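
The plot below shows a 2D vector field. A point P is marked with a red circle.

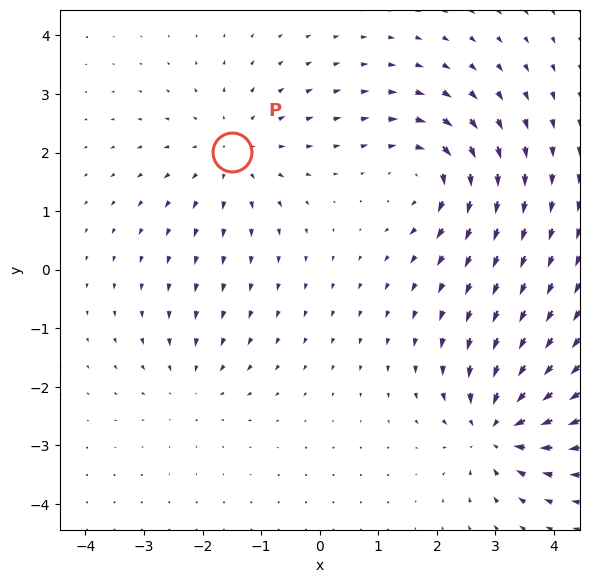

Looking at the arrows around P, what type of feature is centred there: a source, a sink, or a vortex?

At P (-1.5, 2.0) the arrows spread outward. Divergence about +3, curl ≈0 — positive divergence with near-zero curl is a source.

source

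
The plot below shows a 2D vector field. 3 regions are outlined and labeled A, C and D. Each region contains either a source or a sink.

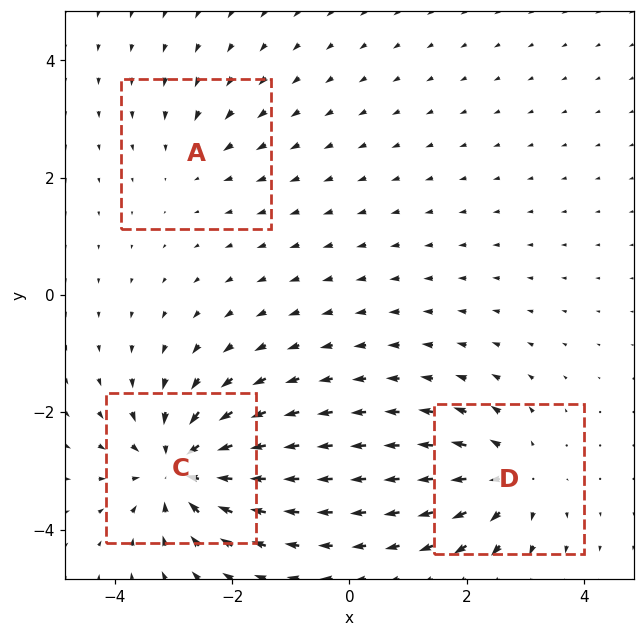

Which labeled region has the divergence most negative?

Divergence at each region's feature centre — A: about -2, C: about -5, D: about +4. Region C is most negative.

C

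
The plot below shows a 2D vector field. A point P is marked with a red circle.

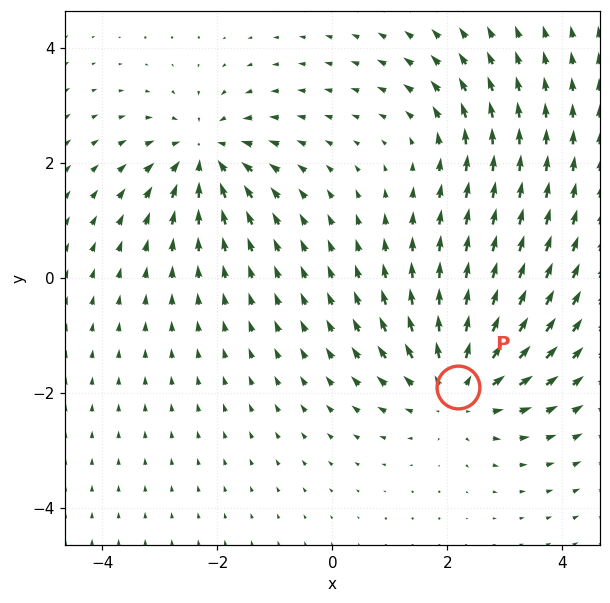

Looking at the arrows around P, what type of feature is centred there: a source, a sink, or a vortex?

source

At P (2.2, -1.9) the arrows spread outward. Divergence about +5, curl ≈0 — positive divergence with near-zero curl is a source.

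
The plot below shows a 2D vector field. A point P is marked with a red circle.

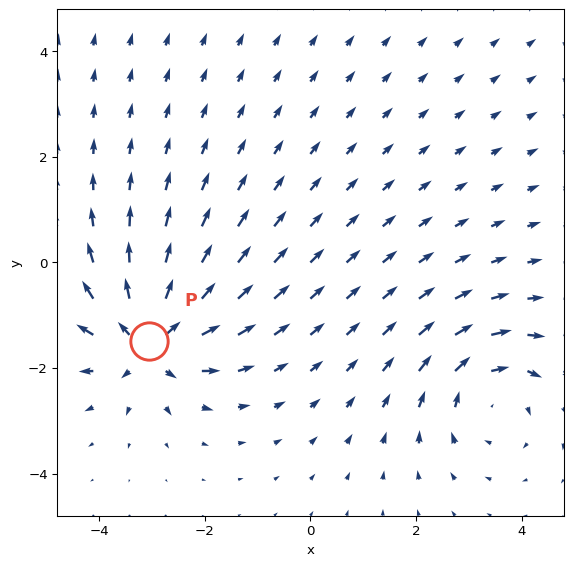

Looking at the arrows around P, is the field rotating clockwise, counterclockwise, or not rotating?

Near P at (-3.1, -1.5) the arrows show no circulation. The curl there is ≈0.

not rotating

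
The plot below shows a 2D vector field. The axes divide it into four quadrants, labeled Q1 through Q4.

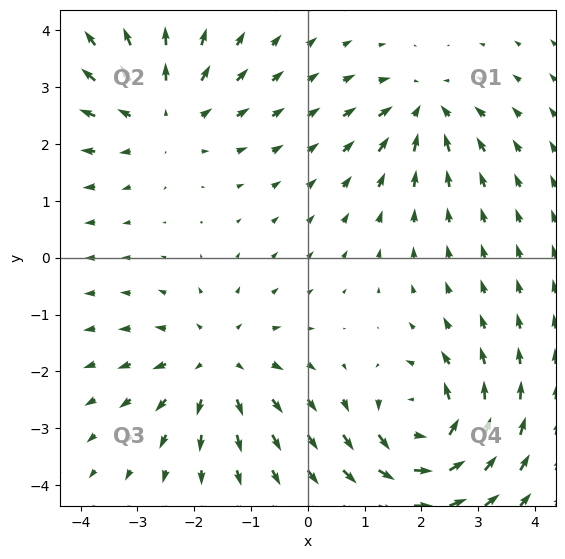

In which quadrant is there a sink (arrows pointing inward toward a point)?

The sink sits at approximately (2.1, 2.6), which lies in quadrant Q1. The divergence there is about -4, negative as expected for a sink.

Q1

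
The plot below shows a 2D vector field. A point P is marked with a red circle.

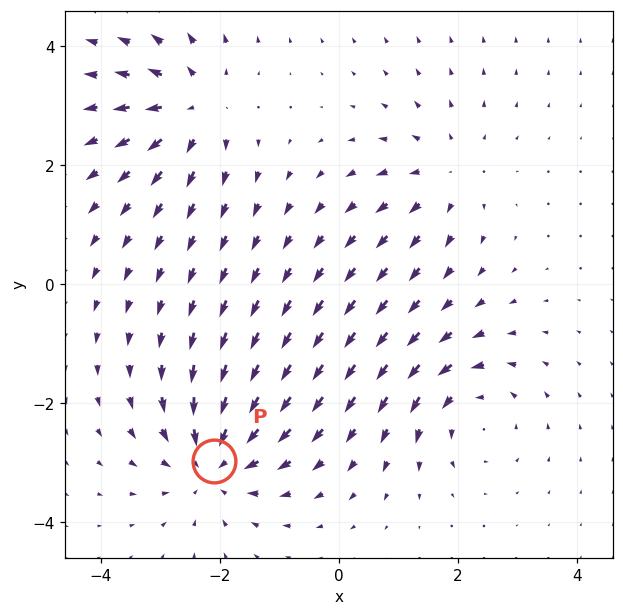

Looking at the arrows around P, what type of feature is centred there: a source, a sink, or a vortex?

At P (-2.1, -3.0) the arrows converge inward. Divergence about -5, curl ≈0 — negative divergence with near-zero curl is a sink.

sink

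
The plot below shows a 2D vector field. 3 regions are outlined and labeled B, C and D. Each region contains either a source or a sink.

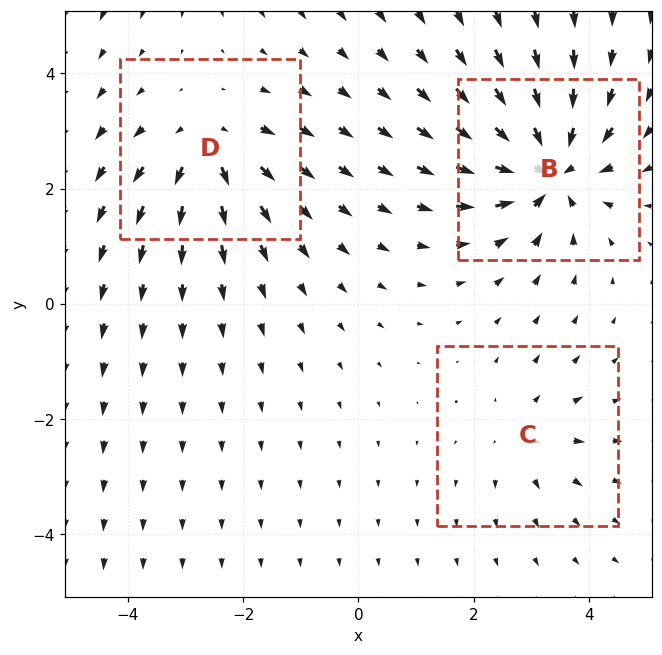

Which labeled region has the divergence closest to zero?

Divergence at each region's feature centre — B: about -6, C: about +2, D: about +4. Region C is closest to zero.

C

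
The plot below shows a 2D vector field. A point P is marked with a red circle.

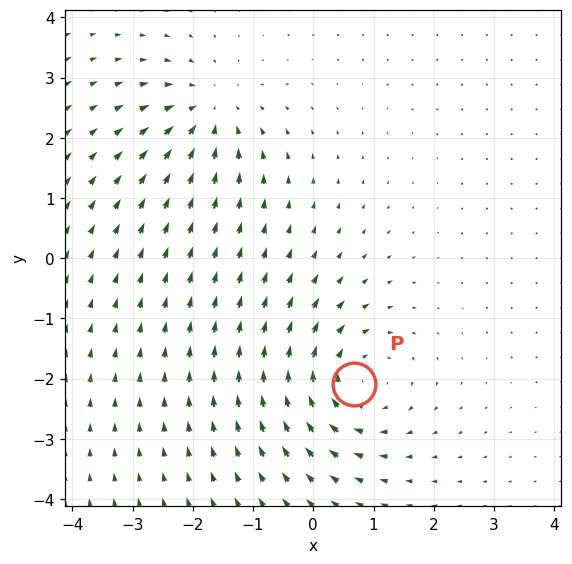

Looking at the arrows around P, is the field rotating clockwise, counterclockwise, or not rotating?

Near P at (0.7, -2.1) the arrows circulate clockwise. The curl (z-component) there is about -4; negative curl means clockwise rotation.

clockwise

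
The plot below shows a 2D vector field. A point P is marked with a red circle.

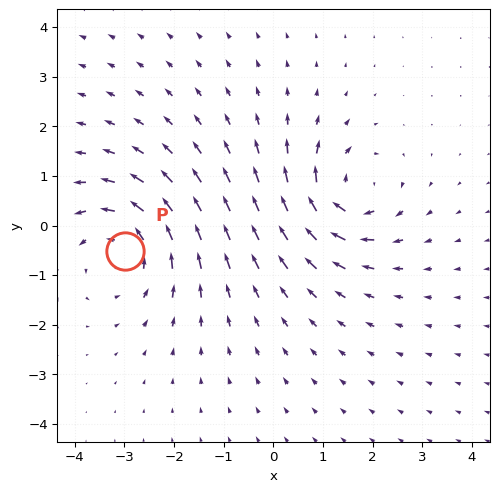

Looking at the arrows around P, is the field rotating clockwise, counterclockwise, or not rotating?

Near P at (-3.0, -0.5) the arrows circulate counterclockwise. The curl (z-component) there is about +4; positive curl means counterclockwise rotation.

counterclockwise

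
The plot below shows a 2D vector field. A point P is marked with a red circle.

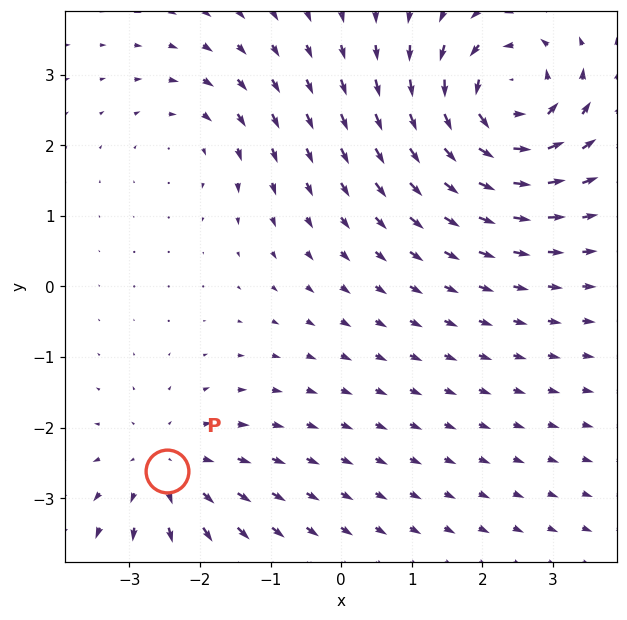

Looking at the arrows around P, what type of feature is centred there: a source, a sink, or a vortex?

At P (-2.5, -2.6) the arrows spread outward. Divergence about +3, curl ≈0 — positive divergence with near-zero curl is a source.

source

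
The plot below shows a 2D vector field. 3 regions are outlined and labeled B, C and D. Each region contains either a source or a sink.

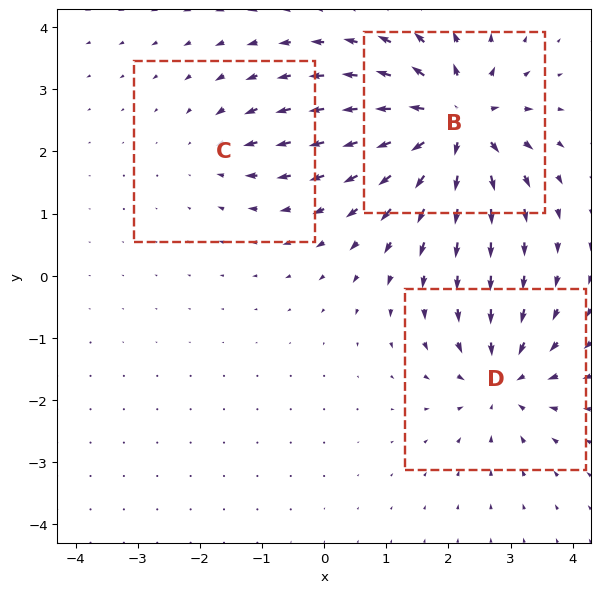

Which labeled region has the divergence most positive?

B

Divergence at each region's feature centre — B: about +7, C: about -2, D: about -4. Region B is most positive.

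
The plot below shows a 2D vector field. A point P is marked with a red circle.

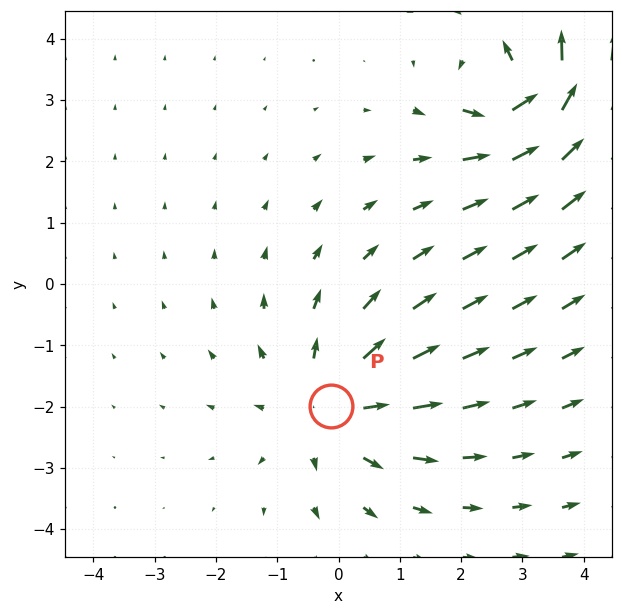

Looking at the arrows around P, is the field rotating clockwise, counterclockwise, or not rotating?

Near P at (-0.1, -2.0) the arrows show no circulation. The curl there is ≈0.

not rotating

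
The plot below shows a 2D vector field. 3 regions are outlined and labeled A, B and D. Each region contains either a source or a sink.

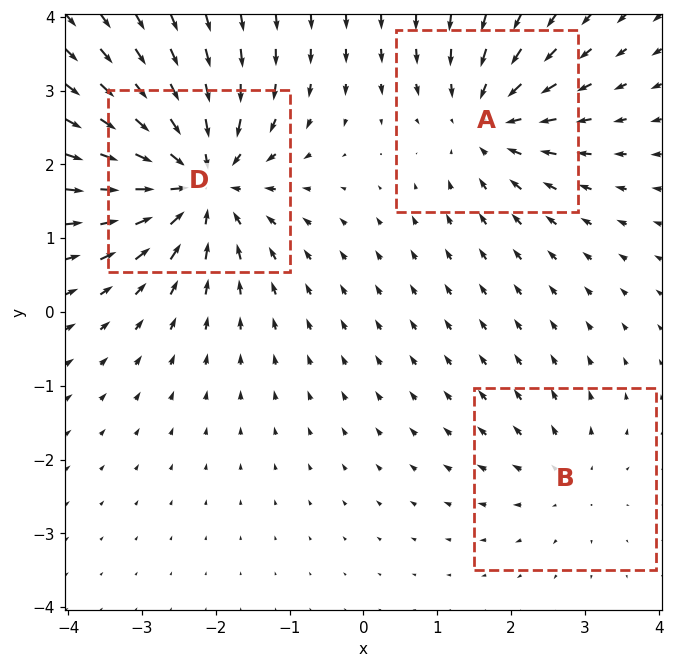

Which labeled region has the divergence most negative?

Divergence at each region's feature centre — A: about -4, B: about +2, D: about -6. Region D is most negative.

D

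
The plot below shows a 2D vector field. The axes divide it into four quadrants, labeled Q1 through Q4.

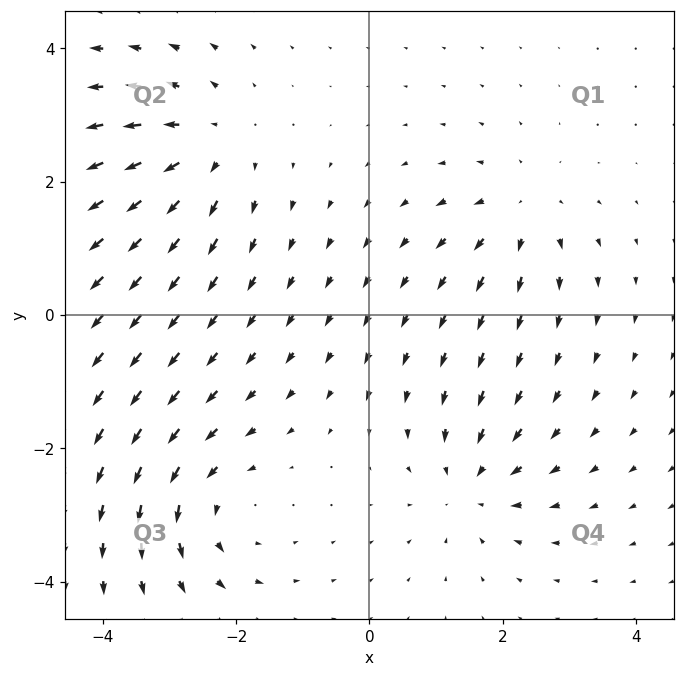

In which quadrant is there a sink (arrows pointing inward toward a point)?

The sink sits at approximately (1.5, -2.6), which lies in quadrant Q4. The divergence there is about -4, negative as expected for a sink.

Q4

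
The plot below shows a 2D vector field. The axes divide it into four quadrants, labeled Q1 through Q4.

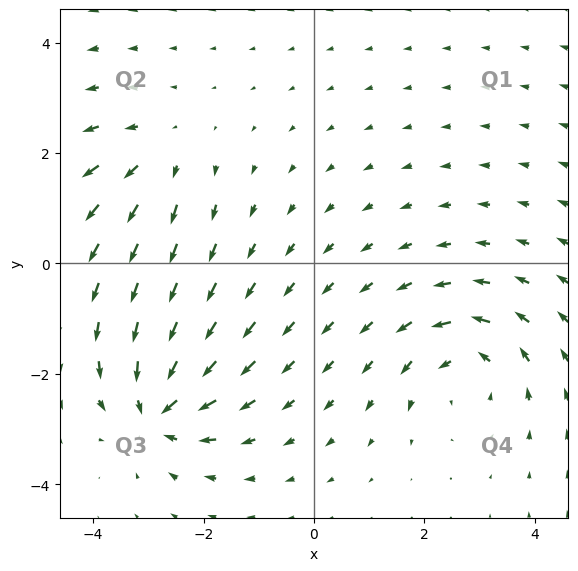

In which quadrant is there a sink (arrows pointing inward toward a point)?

The sink sits at approximately (-2.8, -2.7), which lies in quadrant Q3. The divergence there is about -7, negative as expected for a sink.

Q3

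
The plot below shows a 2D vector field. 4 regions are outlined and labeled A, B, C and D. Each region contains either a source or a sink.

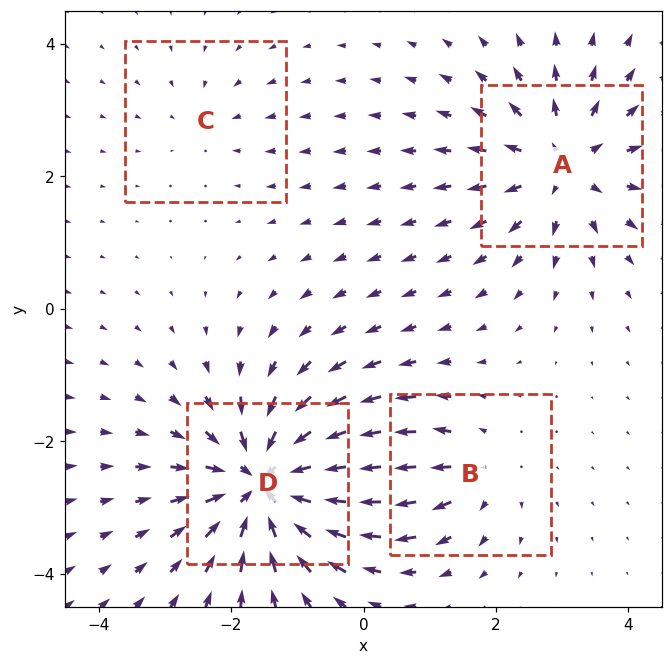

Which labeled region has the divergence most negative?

Divergence at each region's feature centre — A: about +5, B: about +3, C: about -2, D: about -8. Region D is most negative.

D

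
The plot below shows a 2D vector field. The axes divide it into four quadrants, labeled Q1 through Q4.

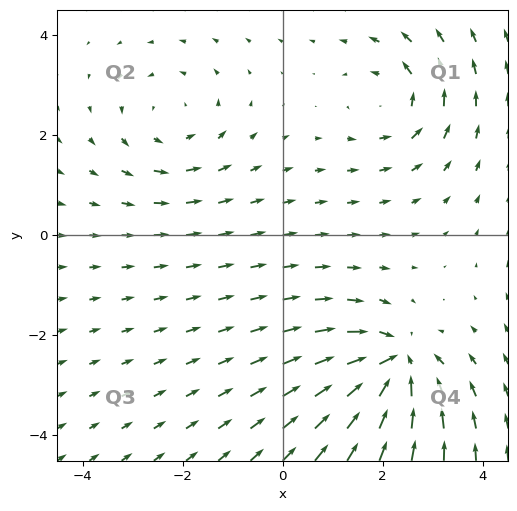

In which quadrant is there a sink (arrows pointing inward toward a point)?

The sink sits at approximately (2.2, -2.6), which lies in quadrant Q4. The divergence there is about -6, negative as expected for a sink.

Q4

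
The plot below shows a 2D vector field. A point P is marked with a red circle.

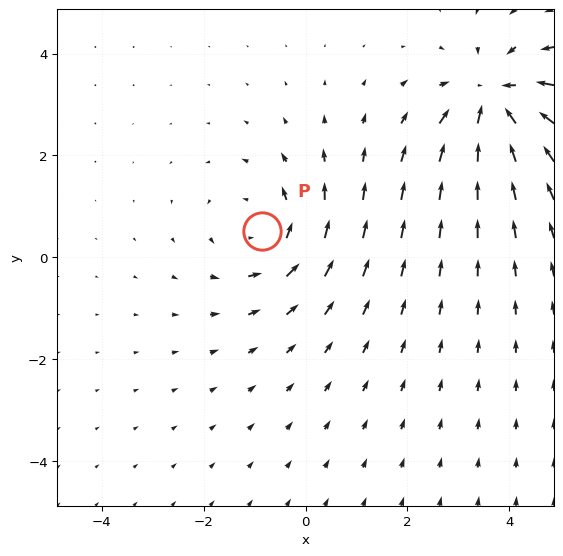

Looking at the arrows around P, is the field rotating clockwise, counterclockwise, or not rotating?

counterclockwise

Near P at (-0.9, 0.5) the arrows circulate counterclockwise. The curl (z-component) there is about +3; positive curl means counterclockwise rotation.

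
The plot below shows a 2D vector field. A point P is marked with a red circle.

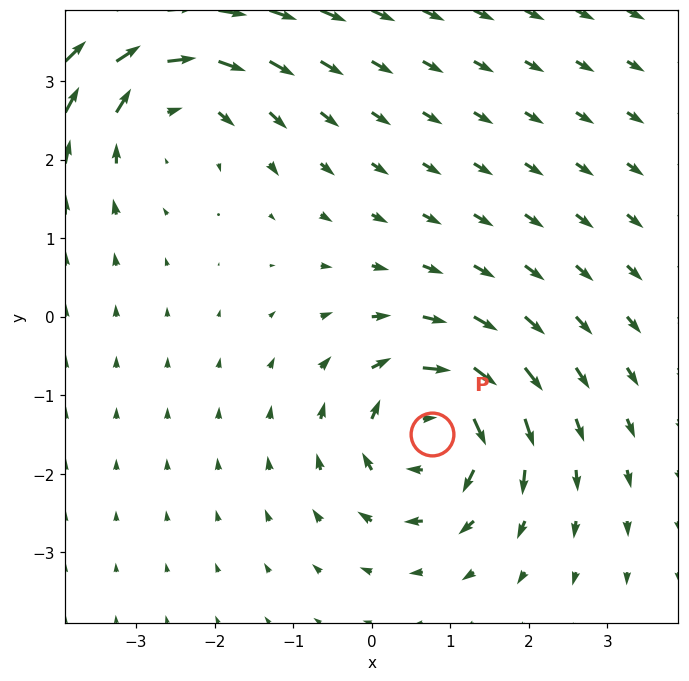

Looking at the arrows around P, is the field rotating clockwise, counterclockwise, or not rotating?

Near P at (0.8, -1.5) the arrows circulate clockwise. The curl (z-component) there is about -6; negative curl means clockwise rotation.

clockwise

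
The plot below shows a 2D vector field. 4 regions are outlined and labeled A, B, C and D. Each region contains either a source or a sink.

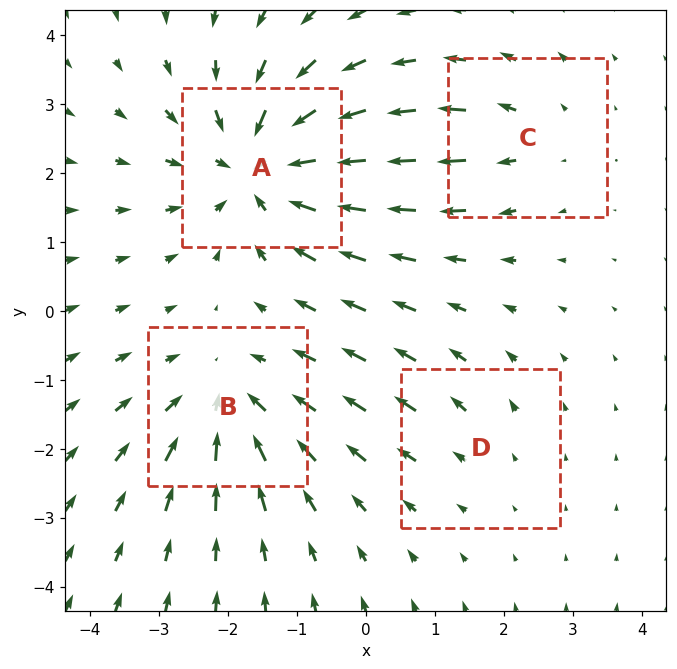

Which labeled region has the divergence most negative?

Divergence at each region's feature centre — A: about -6, B: about -4, C: about +3, D: about +2. Region A is most negative.

A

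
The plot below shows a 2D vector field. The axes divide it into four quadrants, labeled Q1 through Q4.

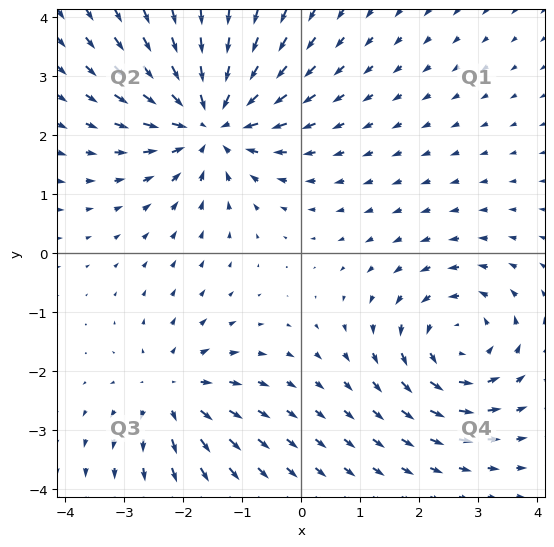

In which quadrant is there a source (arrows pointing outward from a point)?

Q3

The source sits at approximately (-2.2, -2.4), which lies in quadrant Q3. The divergence there is about +4, positive as expected for a source.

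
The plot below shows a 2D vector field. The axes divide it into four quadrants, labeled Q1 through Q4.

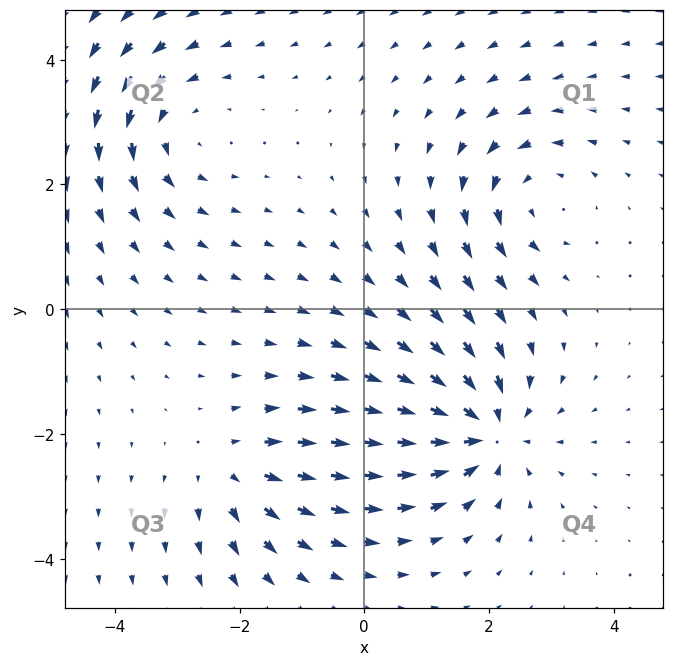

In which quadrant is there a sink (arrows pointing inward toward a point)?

The sink sits at approximately (1.9, -2.0), which lies in quadrant Q4. The divergence there is about -5, negative as expected for a sink.

Q4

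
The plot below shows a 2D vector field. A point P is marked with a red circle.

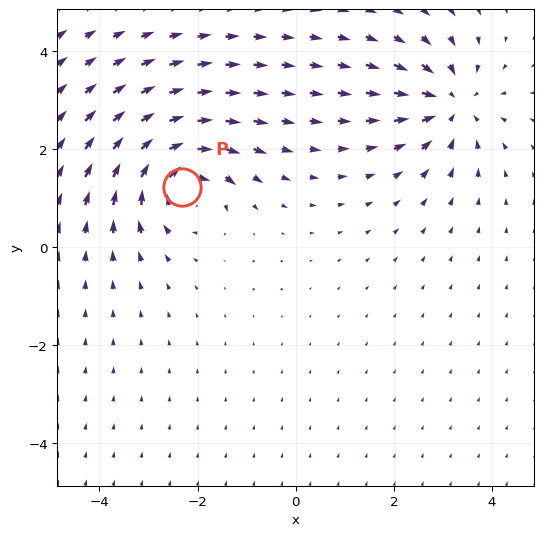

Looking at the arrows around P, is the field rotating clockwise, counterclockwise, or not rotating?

Near P at (-2.3, 1.2) the arrows circulate clockwise. The curl (z-component) there is about -5; negative curl means clockwise rotation.

clockwise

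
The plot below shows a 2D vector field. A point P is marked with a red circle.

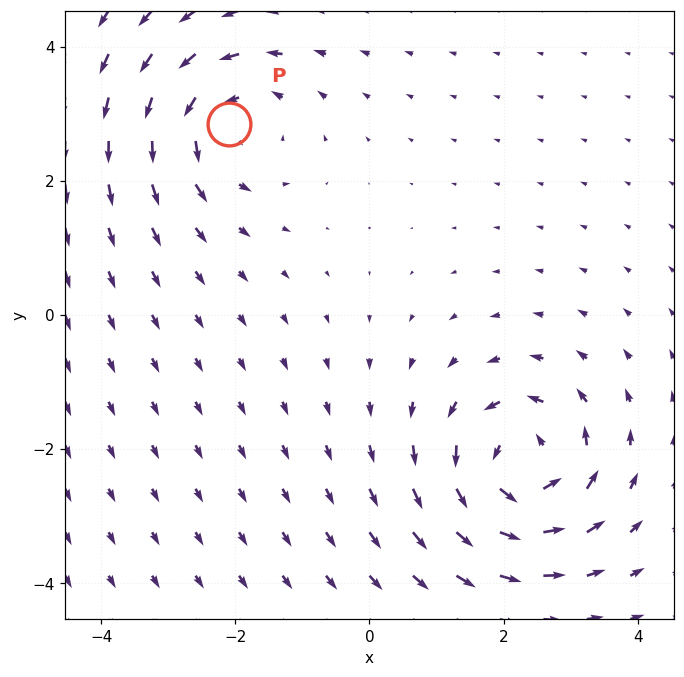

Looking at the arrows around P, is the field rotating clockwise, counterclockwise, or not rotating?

counterclockwise

Near P at (-2.1, 2.9) the arrows circulate counterclockwise. The curl (z-component) there is about +4; positive curl means counterclockwise rotation.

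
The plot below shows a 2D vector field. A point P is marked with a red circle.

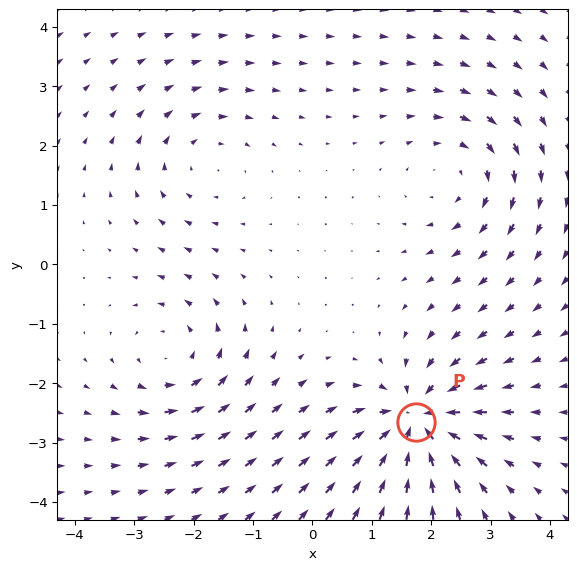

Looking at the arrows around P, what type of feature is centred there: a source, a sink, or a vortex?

At P (1.8, -2.7) the arrows converge inward. Divergence about -6, curl ≈0 — negative divergence with near-zero curl is a sink.

sink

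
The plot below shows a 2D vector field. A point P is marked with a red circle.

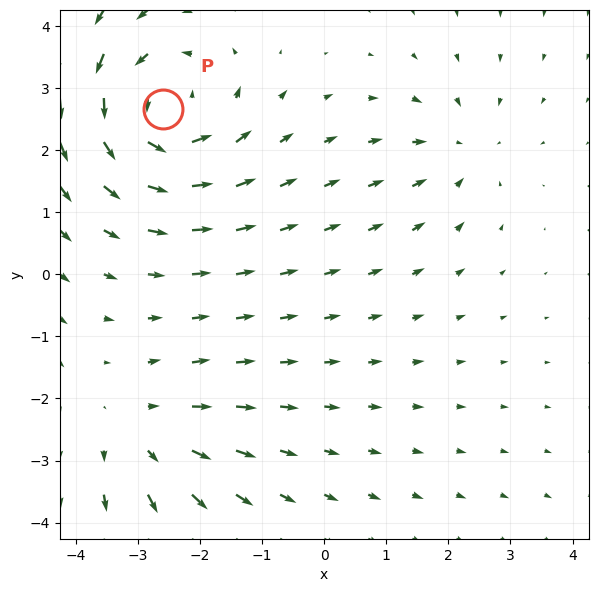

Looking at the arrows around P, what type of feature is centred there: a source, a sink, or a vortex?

vortex

At P (-2.6, 2.7) the arrows circulate counterclockwise. Divergence ≈0, curl about +5 — near-zero divergence with nonzero curl is a vortex.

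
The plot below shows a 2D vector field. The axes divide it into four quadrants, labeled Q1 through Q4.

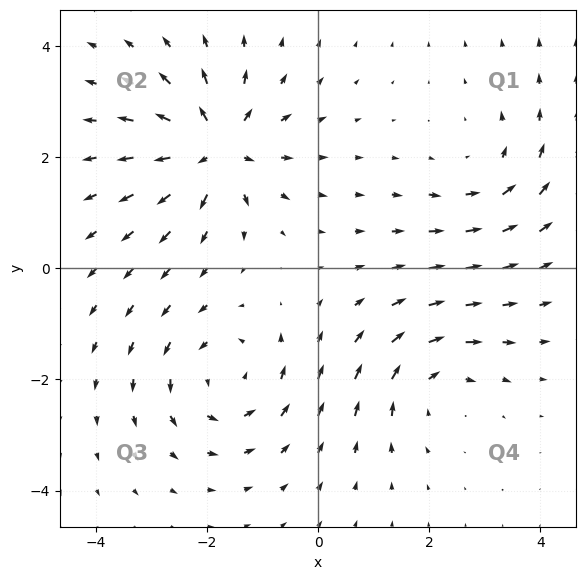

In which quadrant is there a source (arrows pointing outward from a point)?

Q2

The source sits at approximately (-1.8, 2.2), which lies in quadrant Q2. The divergence there is about +7, positive as expected for a source.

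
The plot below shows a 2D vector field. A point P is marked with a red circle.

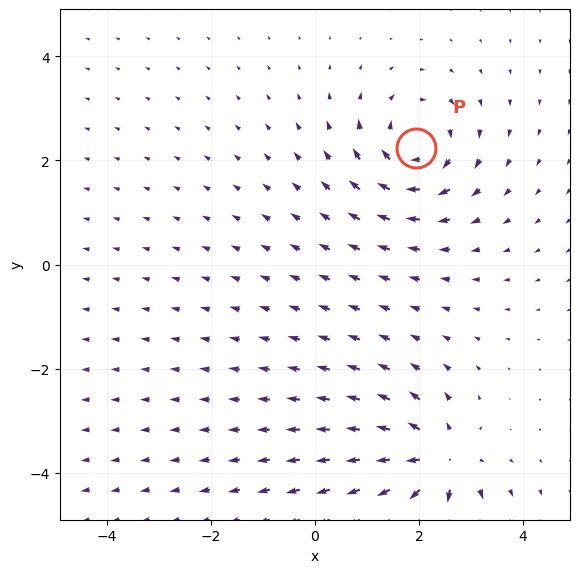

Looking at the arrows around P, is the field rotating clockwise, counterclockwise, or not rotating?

Near P at (2.0, 2.2) the arrows circulate clockwise. The curl (z-component) there is about -6; negative curl means clockwise rotation.

clockwise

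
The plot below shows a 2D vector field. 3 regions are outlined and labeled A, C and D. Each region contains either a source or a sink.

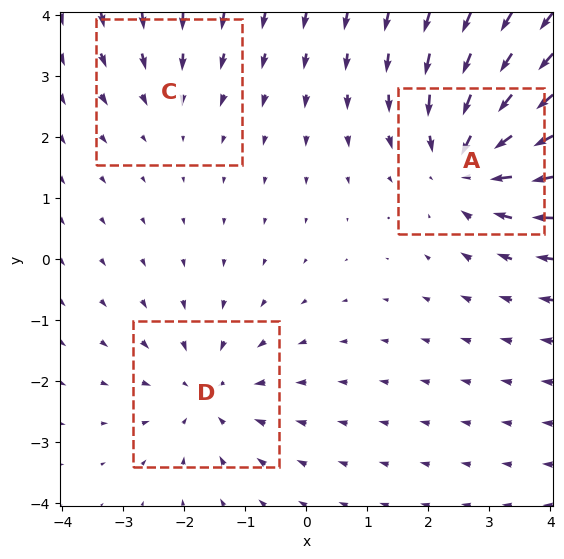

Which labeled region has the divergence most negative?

A

Divergence at each region's feature centre — A: about -4, C: about -2, D: about -3. Region A is most negative.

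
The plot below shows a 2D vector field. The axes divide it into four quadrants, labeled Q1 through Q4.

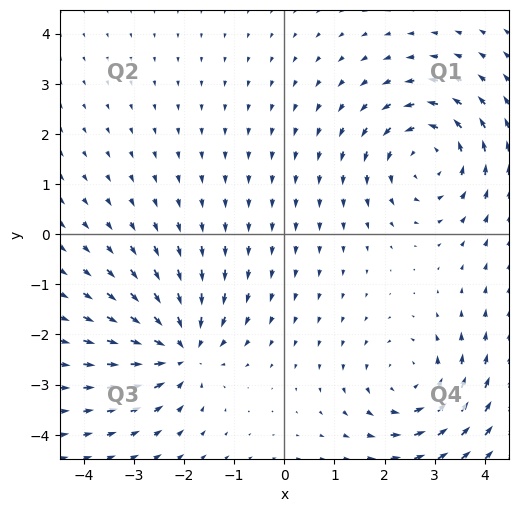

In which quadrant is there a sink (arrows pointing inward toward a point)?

The sink sits at approximately (-2.1, -2.3), which lies in quadrant Q3. The divergence there is about -4, negative as expected for a sink.

Q3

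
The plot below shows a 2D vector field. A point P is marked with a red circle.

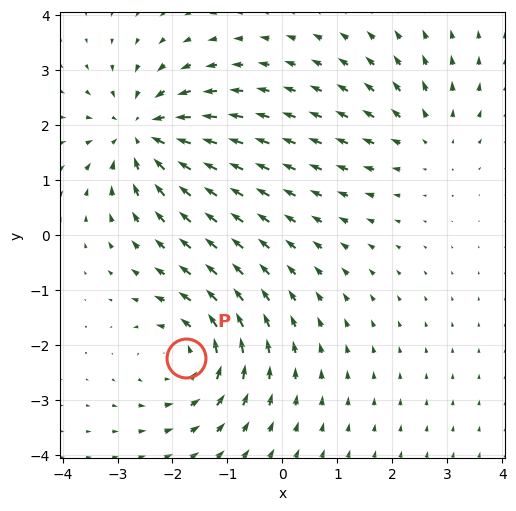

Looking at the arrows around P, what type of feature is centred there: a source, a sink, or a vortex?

At P (-1.7, -2.2) the arrows circulate counterclockwise. Divergence ≈0, curl about +5 — near-zero divergence with nonzero curl is a vortex.

vortex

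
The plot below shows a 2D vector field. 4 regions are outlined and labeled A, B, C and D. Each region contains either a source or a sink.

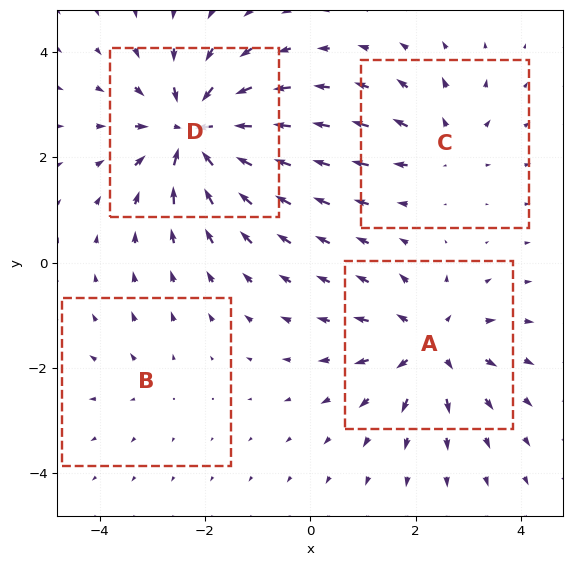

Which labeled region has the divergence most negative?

Divergence at each region's feature centre — A: about +6, B: about +2, C: about +4, D: about -8. Region D is most negative.

D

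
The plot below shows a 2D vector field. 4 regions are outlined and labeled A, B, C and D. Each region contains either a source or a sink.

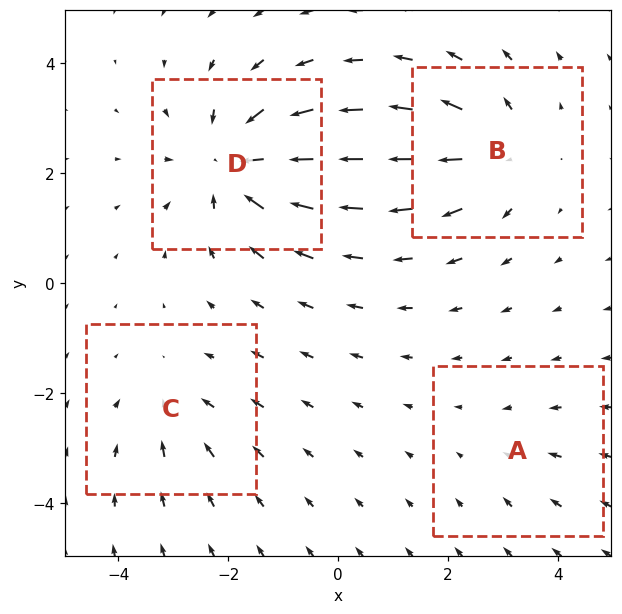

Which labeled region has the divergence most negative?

D

Divergence at each region's feature centre — A: about -2, B: about +5, C: about -3, D: about -7. Region D is most negative.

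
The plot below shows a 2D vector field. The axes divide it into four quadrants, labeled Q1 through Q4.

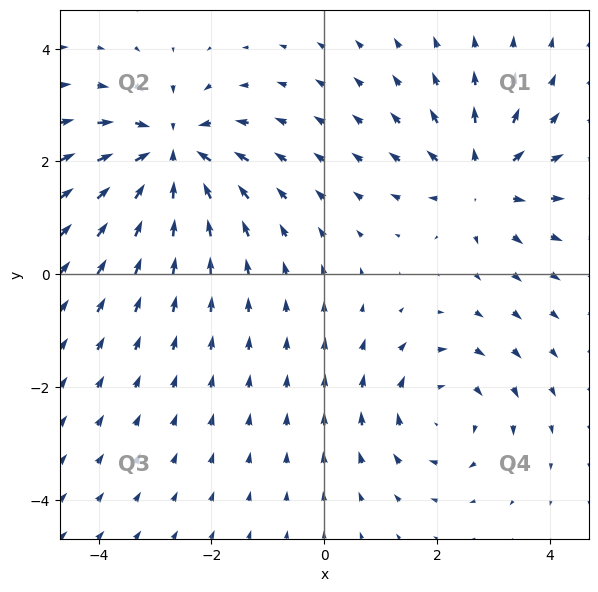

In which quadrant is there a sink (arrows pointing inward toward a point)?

The sink sits at approximately (-2.7, 2.1), which lies in quadrant Q2. The divergence there is about -5, negative as expected for a sink.

Q2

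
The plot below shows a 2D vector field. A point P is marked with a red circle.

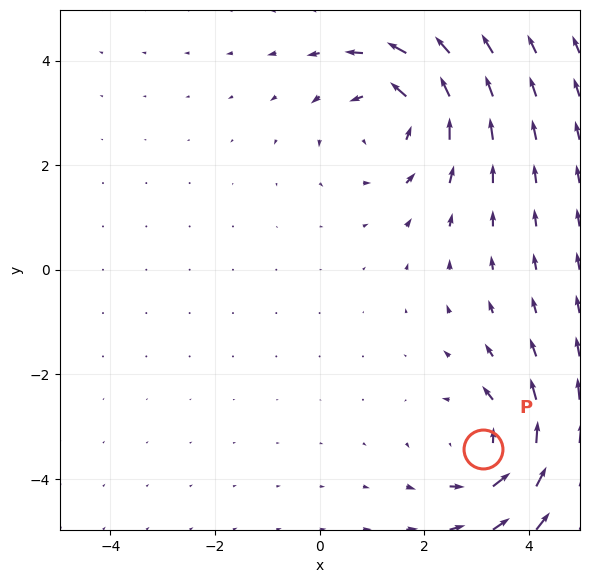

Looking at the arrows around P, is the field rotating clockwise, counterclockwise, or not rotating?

counterclockwise

Near P at (3.1, -3.4) the arrows circulate counterclockwise. The curl (z-component) there is about +4; positive curl means counterclockwise rotation.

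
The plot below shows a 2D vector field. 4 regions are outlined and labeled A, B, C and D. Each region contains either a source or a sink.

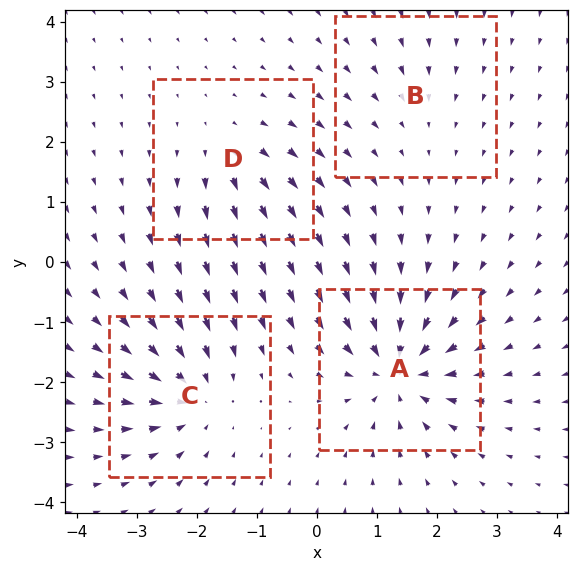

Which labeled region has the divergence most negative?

A

Divergence at each region's feature centre — A: about -8, B: about -2, C: about -6, D: about +4. Region A is most negative.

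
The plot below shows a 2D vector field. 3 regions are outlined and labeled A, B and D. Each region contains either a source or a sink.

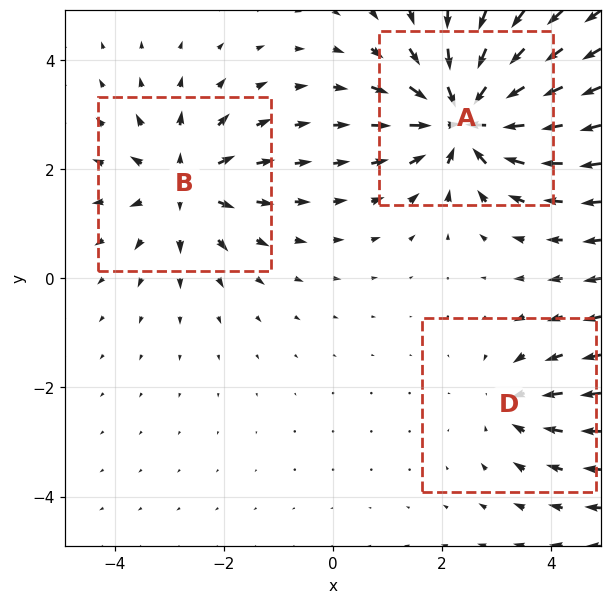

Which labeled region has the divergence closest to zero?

D

Divergence at each region's feature centre — A: about -5, B: about +4, D: about -2. Region D is closest to zero.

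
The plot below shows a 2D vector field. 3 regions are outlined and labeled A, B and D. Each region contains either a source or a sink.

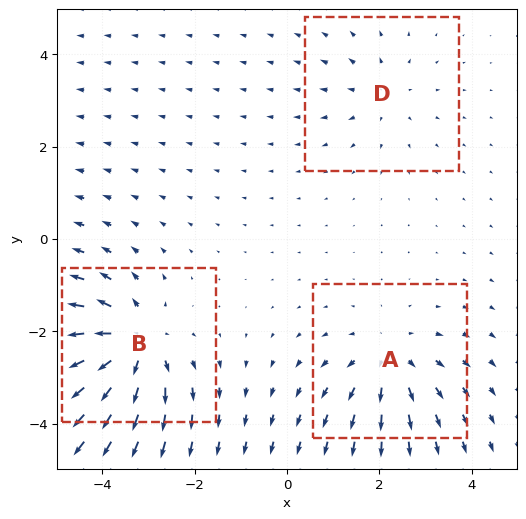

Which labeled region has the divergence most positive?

Divergence at each region's feature centre — A: about +3, B: about +5, D: about +2. Region B is most positive.

B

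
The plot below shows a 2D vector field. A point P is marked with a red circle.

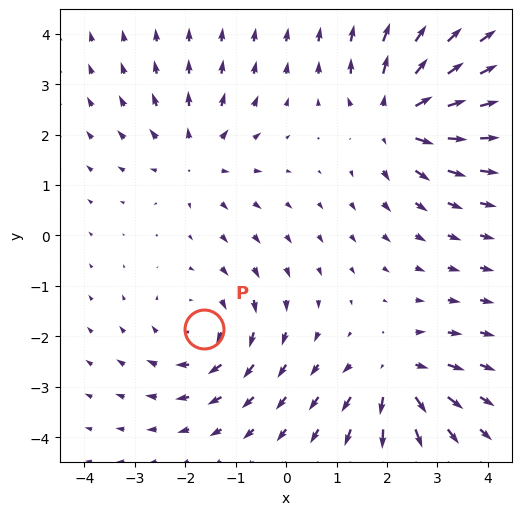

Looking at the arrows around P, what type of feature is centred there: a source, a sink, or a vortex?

At P (-1.6, -1.9) the arrows circulate clockwise. Divergence ≈0, curl about -3 — near-zero divergence with nonzero curl is a vortex.

vortex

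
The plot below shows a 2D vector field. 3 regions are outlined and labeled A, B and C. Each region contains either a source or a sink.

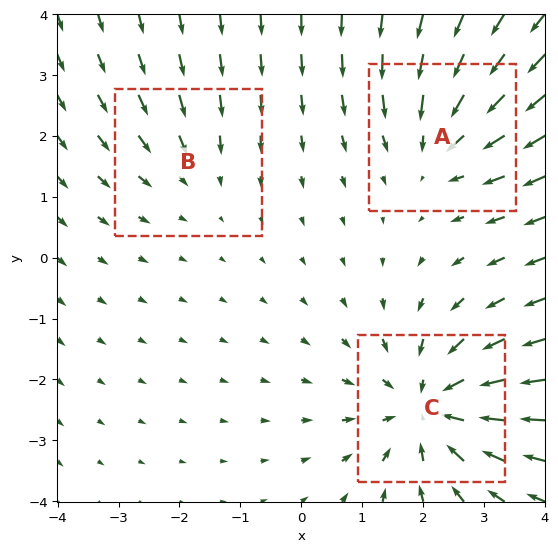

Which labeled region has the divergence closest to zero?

B

Divergence at each region's feature centre — A: about -3, B: about -2, C: about -4. Region B is closest to zero.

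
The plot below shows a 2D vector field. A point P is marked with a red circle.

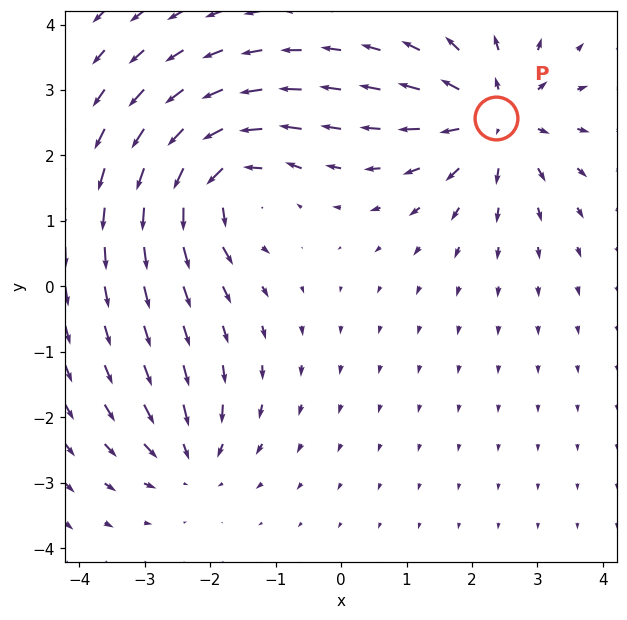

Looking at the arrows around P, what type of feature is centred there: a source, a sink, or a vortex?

source

At P (2.4, 2.6) the arrows spread outward. Divergence about +5, curl ≈0 — positive divergence with near-zero curl is a source.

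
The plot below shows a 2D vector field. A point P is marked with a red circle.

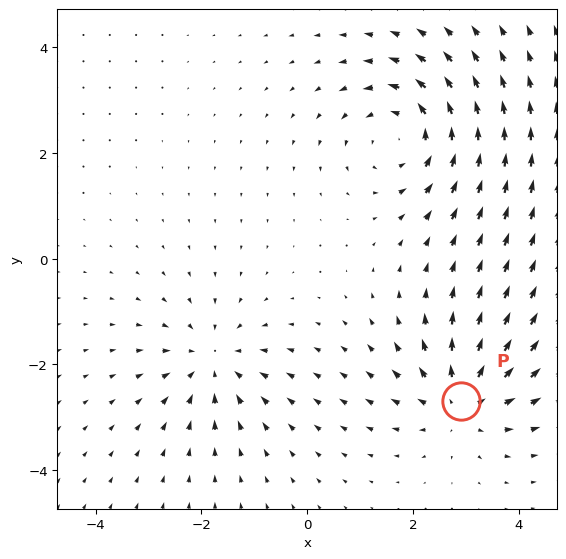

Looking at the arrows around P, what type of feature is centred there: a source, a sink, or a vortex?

At P (2.9, -2.7) the arrows spread outward. Divergence about +3, curl ≈0 — positive divergence with near-zero curl is a source.

source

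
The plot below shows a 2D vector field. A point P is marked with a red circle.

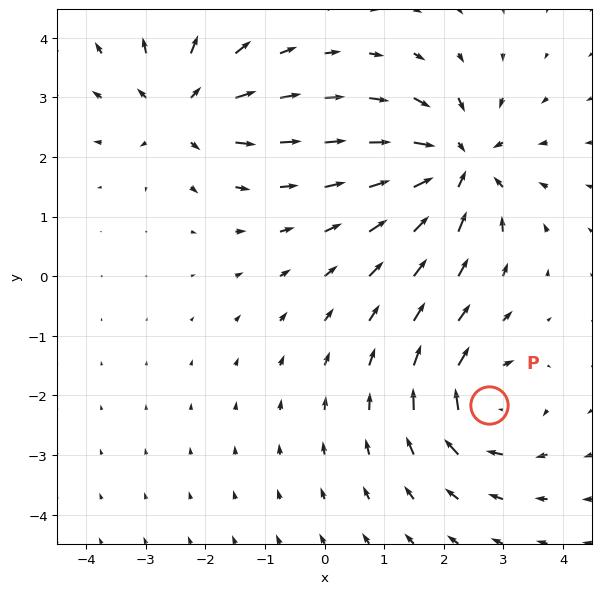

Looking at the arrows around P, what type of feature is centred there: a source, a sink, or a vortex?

vortex

At P (2.8, -2.2) the arrows circulate clockwise. Divergence ≈0, curl about -4 — near-zero divergence with nonzero curl is a vortex.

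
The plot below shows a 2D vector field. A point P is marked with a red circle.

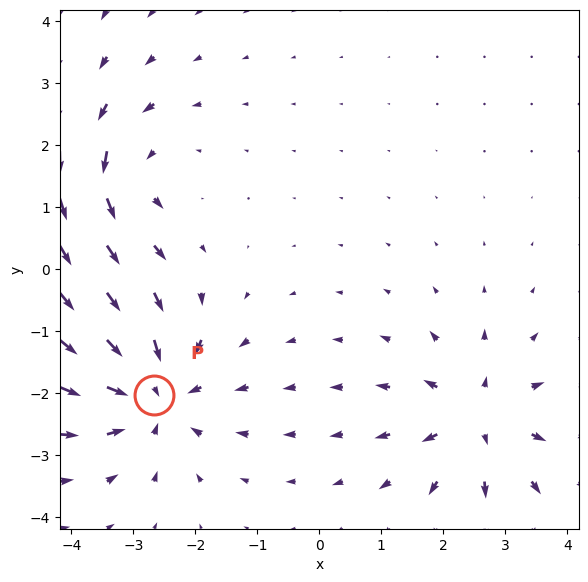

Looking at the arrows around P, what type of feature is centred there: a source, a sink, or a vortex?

At P (-2.7, -2.0) the arrows converge inward. Divergence about -5, curl ≈0 — negative divergence with near-zero curl is a sink.

sink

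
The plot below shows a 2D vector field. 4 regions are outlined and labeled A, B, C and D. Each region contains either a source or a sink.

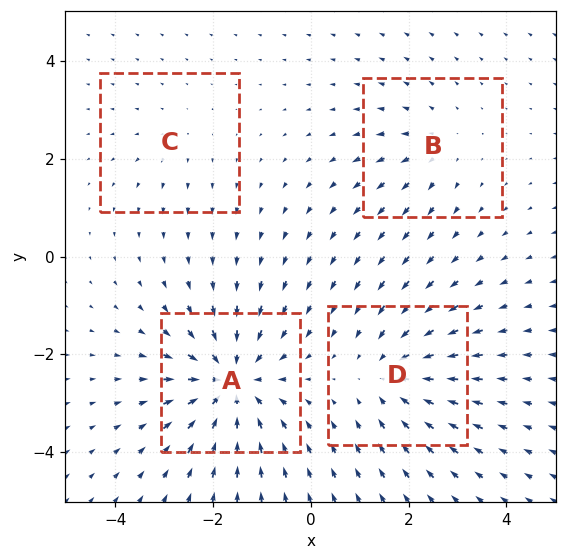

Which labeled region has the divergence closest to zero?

C

Divergence at each region's feature centre — A: about -7, B: about +3, C: about +2, D: about -5. Region C is closest to zero.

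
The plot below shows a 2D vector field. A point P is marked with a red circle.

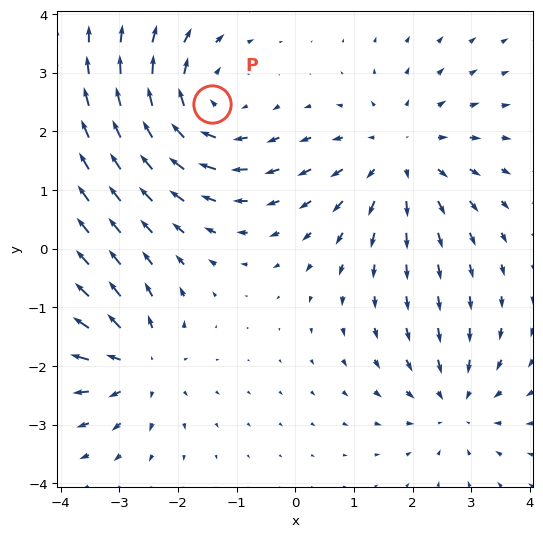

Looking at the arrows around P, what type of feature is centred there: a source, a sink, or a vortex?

vortex

At P (-1.4, 2.5) the arrows circulate clockwise. Divergence ≈0, curl about -4 — near-zero divergence with nonzero curl is a vortex.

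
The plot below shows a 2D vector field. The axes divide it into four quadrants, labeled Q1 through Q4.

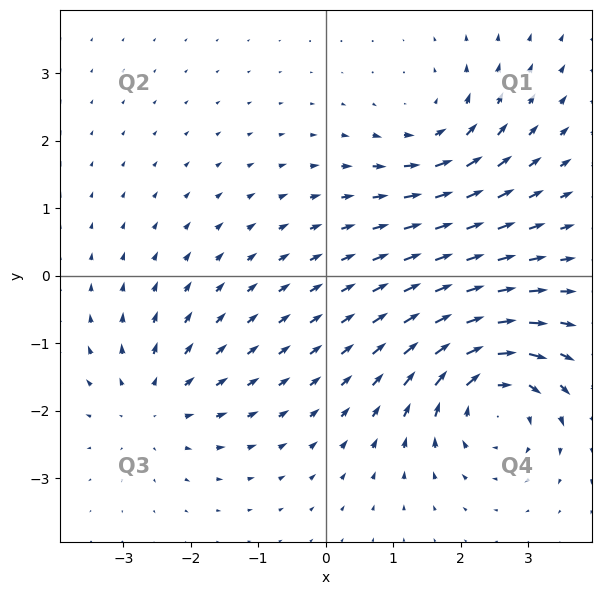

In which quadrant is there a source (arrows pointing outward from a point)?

Q3

The source sits at approximately (-2.6, -1.9), which lies in quadrant Q3. The divergence there is about +3, positive as expected for a source.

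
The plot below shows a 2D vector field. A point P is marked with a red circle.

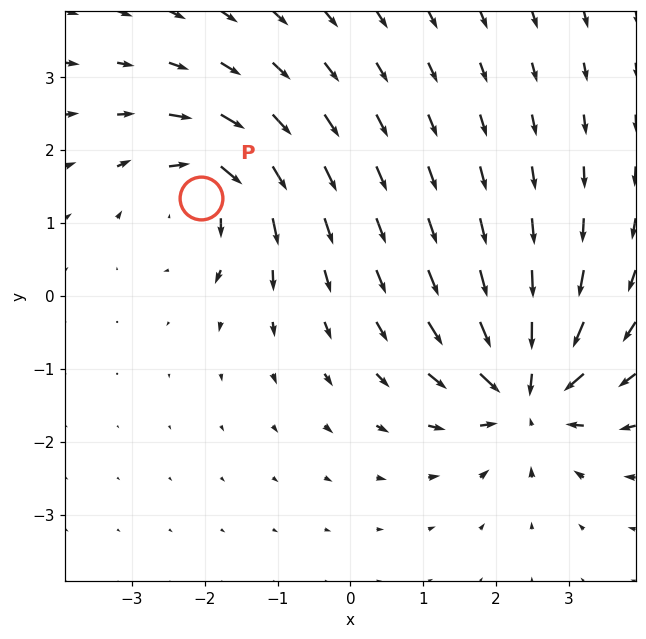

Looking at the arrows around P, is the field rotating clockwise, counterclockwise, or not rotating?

clockwise

Near P at (-2.1, 1.3) the arrows circulate clockwise. The curl (z-component) there is about -5; negative curl means clockwise rotation.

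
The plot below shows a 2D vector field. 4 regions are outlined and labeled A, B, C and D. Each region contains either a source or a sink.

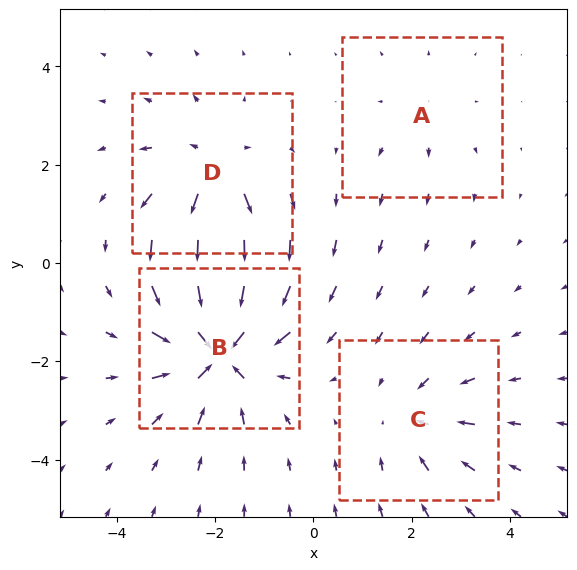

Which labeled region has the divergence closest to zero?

Divergence at each region's feature centre — A: about +2, B: about -8, C: about -4, D: about +5. Region A is closest to zero.

A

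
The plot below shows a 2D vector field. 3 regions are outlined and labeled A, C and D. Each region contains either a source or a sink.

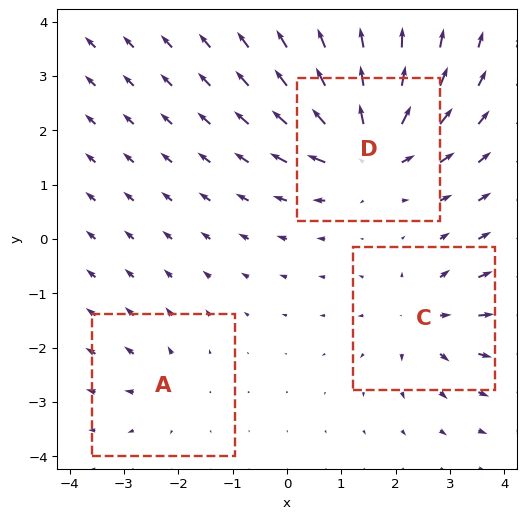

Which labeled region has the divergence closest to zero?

Divergence at each region's feature centre — A: about +2, C: about +4, D: about +6. Region A is closest to zero.

A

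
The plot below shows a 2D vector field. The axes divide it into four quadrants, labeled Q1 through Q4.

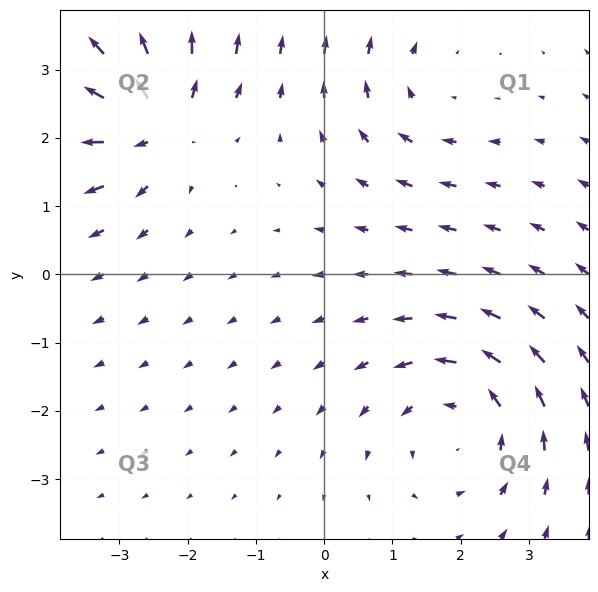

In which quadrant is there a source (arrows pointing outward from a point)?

Q2

The source sits at approximately (-2.5, 2.2), which lies in quadrant Q2. The divergence there is about +5, positive as expected for a source.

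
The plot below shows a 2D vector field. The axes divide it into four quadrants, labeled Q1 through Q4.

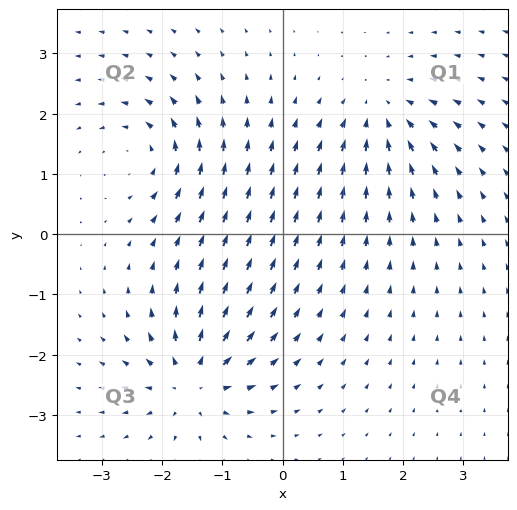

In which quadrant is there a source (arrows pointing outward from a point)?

Q3

The source sits at approximately (-1.5, -2.4), which lies in quadrant Q3. The divergence there is about +7, positive as expected for a source.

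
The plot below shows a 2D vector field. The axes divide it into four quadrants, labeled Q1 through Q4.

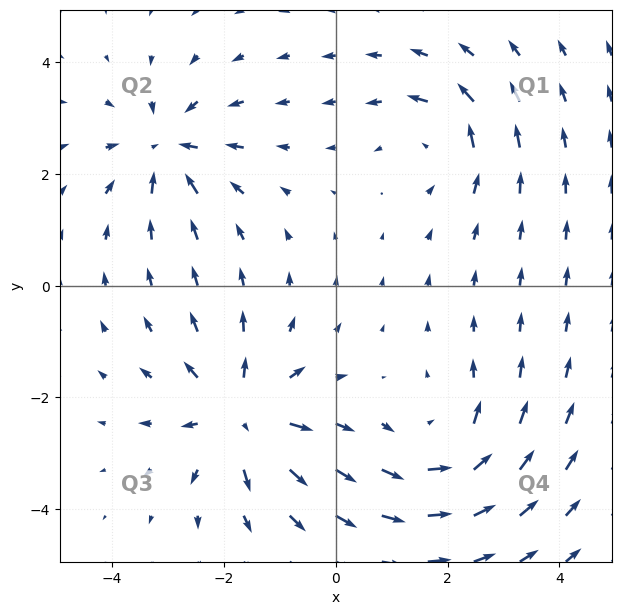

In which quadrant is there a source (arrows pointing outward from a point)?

The source sits at approximately (-1.7, -2.3), which lies in quadrant Q3. The divergence there is about +5, positive as expected for a source.

Q3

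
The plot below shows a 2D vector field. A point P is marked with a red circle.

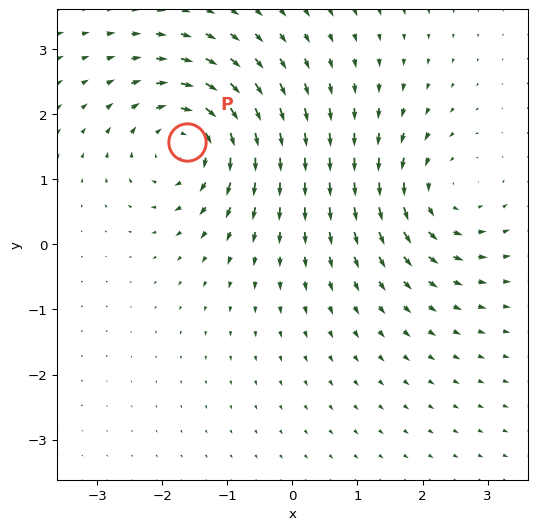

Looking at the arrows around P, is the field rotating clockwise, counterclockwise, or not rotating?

clockwise

Near P at (-1.6, 1.6) the arrows circulate clockwise. The curl (z-component) there is about -5; negative curl means clockwise rotation.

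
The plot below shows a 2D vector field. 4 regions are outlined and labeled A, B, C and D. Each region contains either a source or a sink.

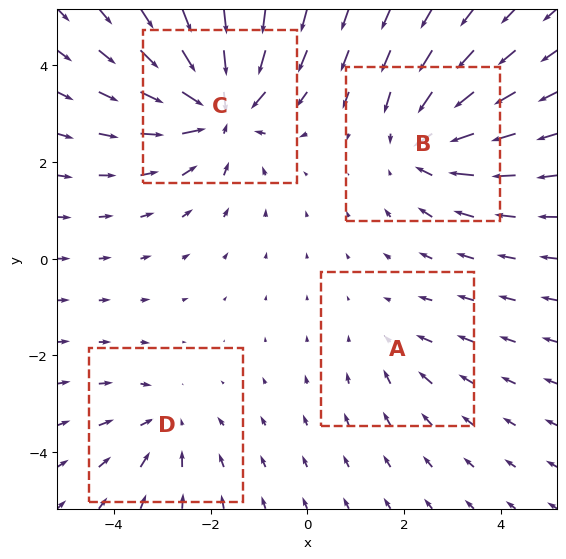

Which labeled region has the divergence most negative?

C

Divergence at each region's feature centre — A: about -2, B: about -4, C: about -6, D: about -3. Region C is most negative.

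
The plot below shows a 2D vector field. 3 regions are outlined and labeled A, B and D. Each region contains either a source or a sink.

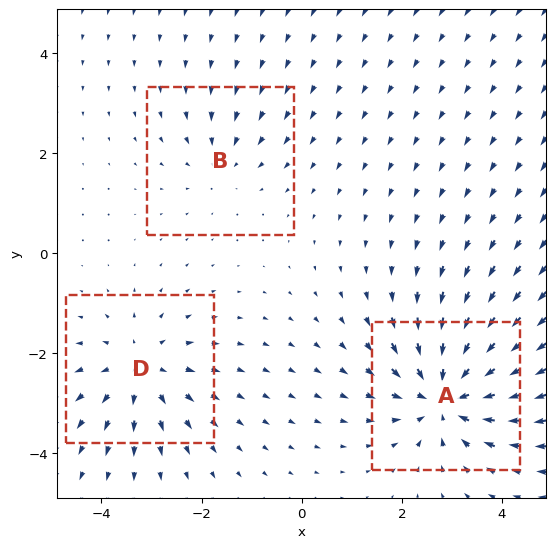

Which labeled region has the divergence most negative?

Divergence at each region's feature centre — A: about -5, B: about -2, D: about +4. Region A is most negative.

A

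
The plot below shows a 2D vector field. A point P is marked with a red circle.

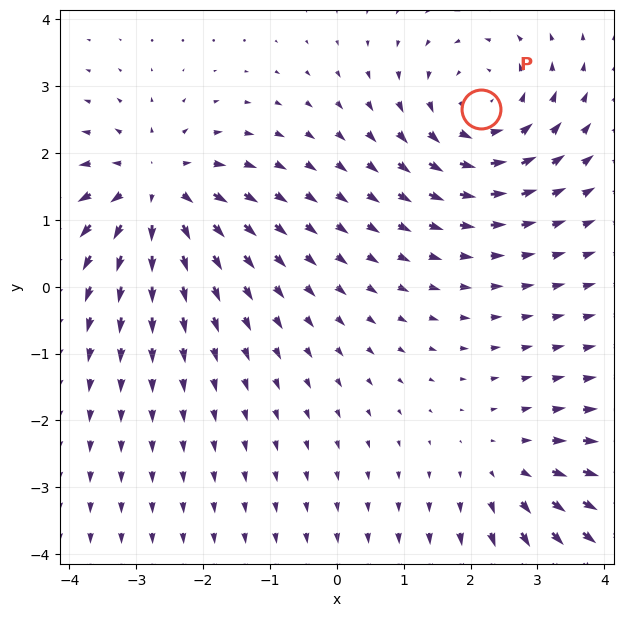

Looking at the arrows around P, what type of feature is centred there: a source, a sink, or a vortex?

At P (2.2, 2.7) the arrows circulate counterclockwise. Divergence ≈0, curl about +4 — near-zero divergence with nonzero curl is a vortex.

vortex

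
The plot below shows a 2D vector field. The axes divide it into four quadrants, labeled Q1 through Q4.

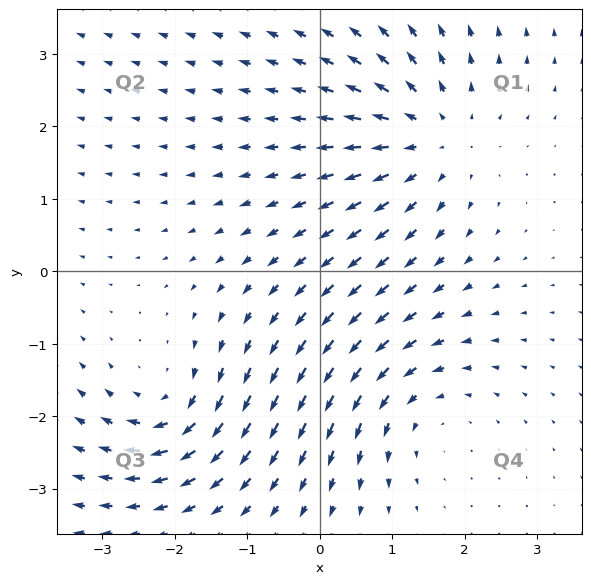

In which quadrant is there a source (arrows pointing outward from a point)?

The source sits at approximately (1.6, 1.8), which lies in quadrant Q1. The divergence there is about +3, positive as expected for a source.

Q1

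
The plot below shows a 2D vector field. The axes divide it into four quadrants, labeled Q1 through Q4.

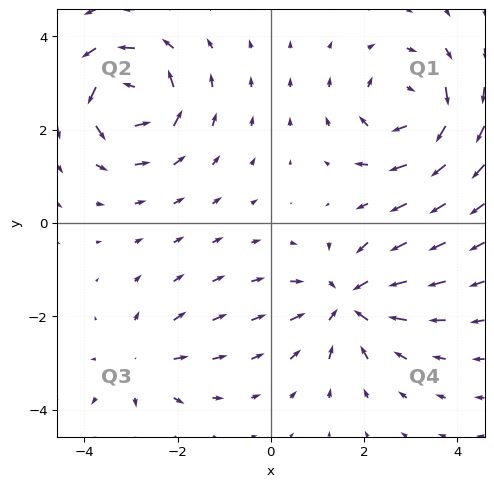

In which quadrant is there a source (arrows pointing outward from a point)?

Q3

The source sits at approximately (-2.8, -3.0), which lies in quadrant Q3. The divergence there is about +3, positive as expected for a source.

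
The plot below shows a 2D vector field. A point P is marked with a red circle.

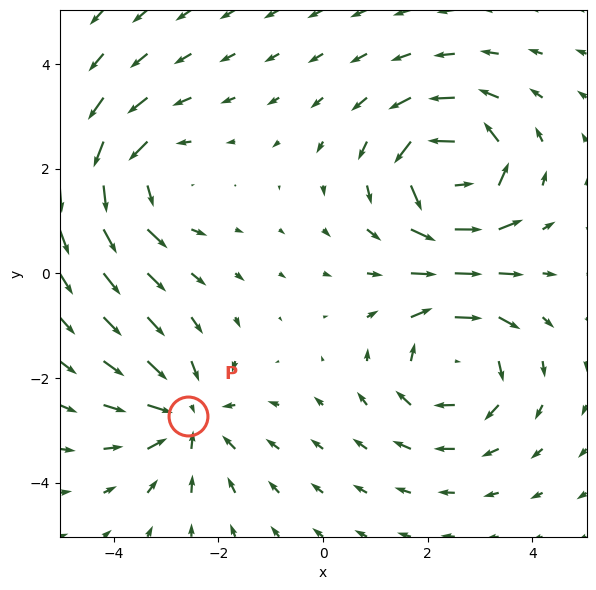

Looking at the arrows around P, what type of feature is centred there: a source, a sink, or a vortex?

sink

At P (-2.6, -2.7) the arrows converge inward. Divergence about -4, curl ≈0 — negative divergence with near-zero curl is a sink.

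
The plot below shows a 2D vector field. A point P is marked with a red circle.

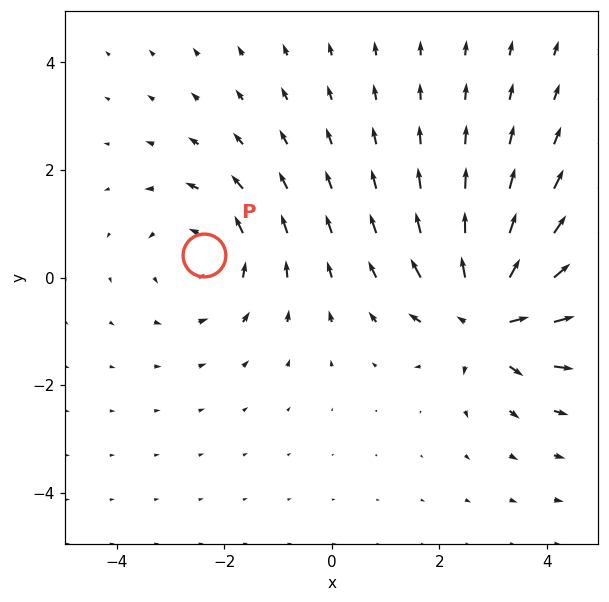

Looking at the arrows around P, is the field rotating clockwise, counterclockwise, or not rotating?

Near P at (-2.4, 0.4) the arrows circulate counterclockwise. The curl (z-component) there is about +2; positive curl means counterclockwise rotation.

counterclockwise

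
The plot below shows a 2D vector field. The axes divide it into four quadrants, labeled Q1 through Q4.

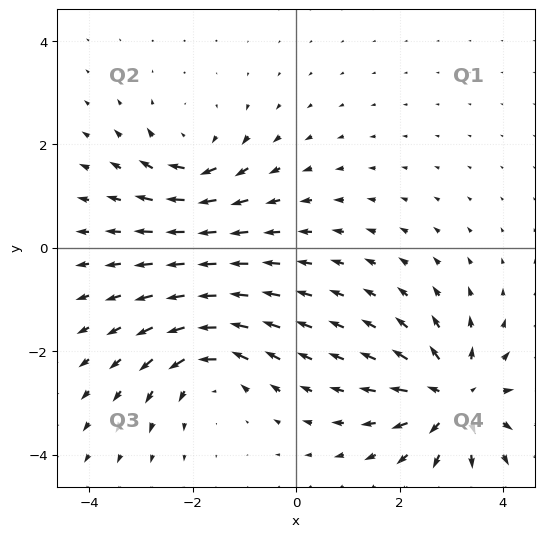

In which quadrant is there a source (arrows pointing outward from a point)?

The source sits at approximately (3.1, -2.9), which lies in quadrant Q4. The divergence there is about +5, positive as expected for a source.

Q4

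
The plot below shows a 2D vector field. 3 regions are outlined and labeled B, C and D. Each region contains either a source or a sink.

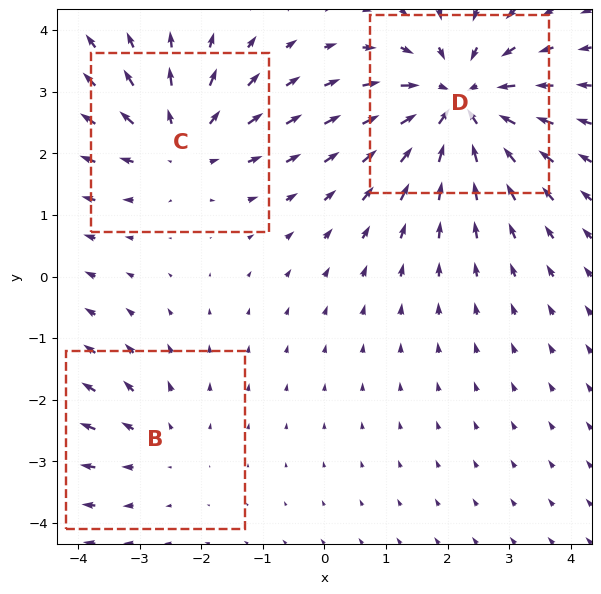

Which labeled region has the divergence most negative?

Divergence at each region's feature centre — B: about +2, C: about +3, D: about -5. Region D is most negative.

D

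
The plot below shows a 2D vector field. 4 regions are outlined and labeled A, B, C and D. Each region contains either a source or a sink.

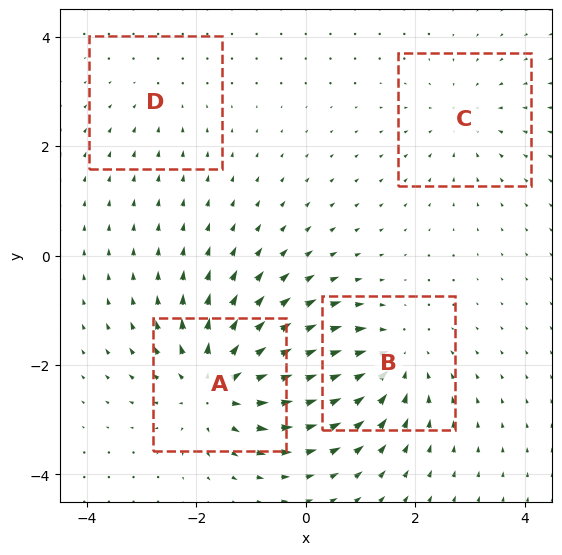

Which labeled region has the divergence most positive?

Divergence at each region's feature centre — A: about +7, B: about -5, C: about -3, D: about -2. Region A is most positive.

A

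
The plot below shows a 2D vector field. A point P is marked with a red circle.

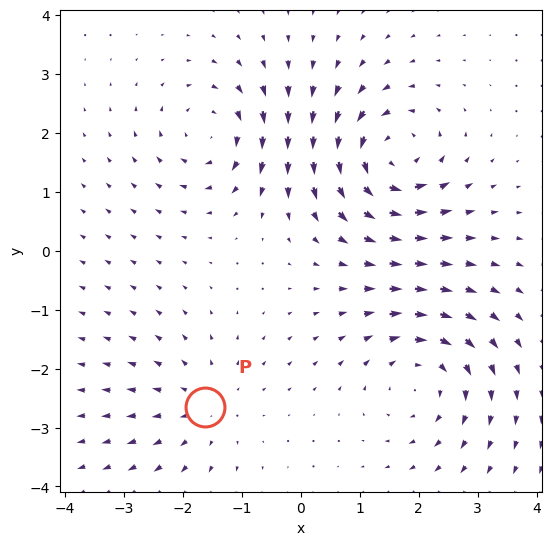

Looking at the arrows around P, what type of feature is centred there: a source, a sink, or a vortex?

At P (-1.6, -2.6) the arrows spread outward. Divergence about +3, curl ≈0 — positive divergence with near-zero curl is a source.

source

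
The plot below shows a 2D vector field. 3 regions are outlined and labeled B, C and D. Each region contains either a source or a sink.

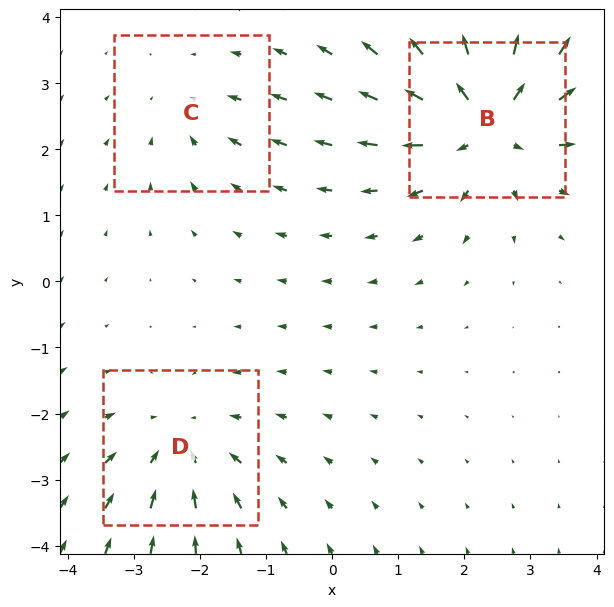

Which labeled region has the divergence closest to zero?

C

Divergence at each region's feature centre — B: about +5, C: about -2, D: about -3. Region C is closest to zero.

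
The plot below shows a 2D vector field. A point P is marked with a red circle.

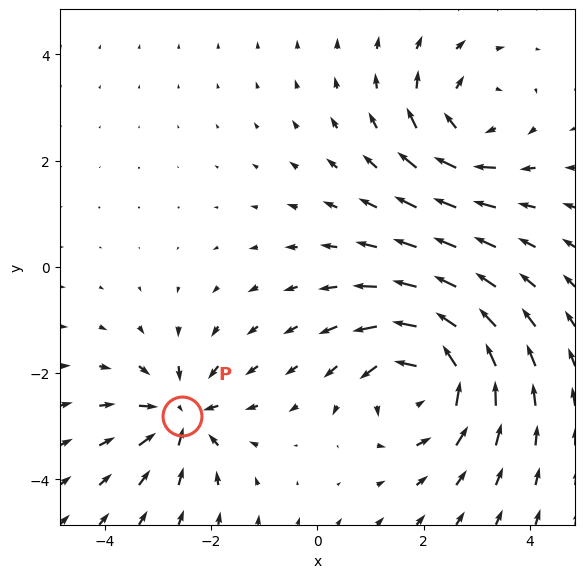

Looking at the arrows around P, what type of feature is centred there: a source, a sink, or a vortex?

sink

At P (-2.5, -2.8) the arrows converge inward. Divergence about -4, curl ≈0 — negative divergence with near-zero curl is a sink.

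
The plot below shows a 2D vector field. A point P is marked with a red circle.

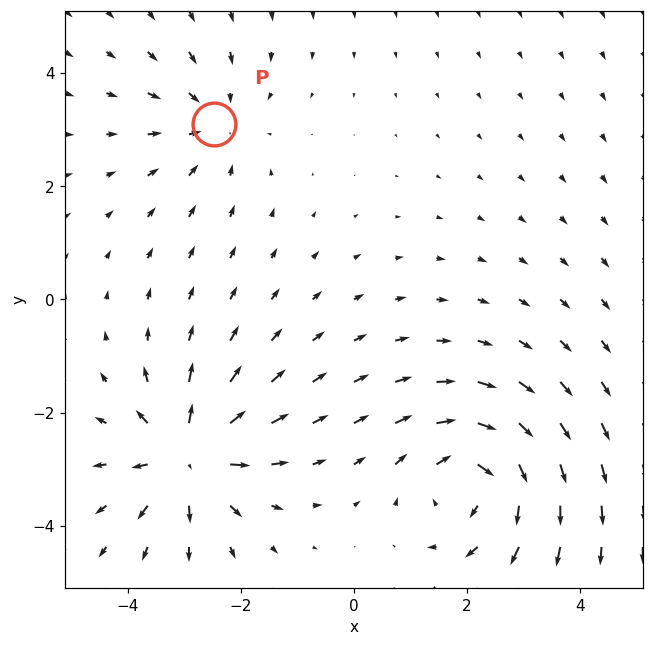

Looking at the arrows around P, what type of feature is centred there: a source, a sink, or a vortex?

At P (-2.5, 3.1) the arrows converge inward. Divergence about -2, curl ≈0 — negative divergence with near-zero curl is a sink.

sink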